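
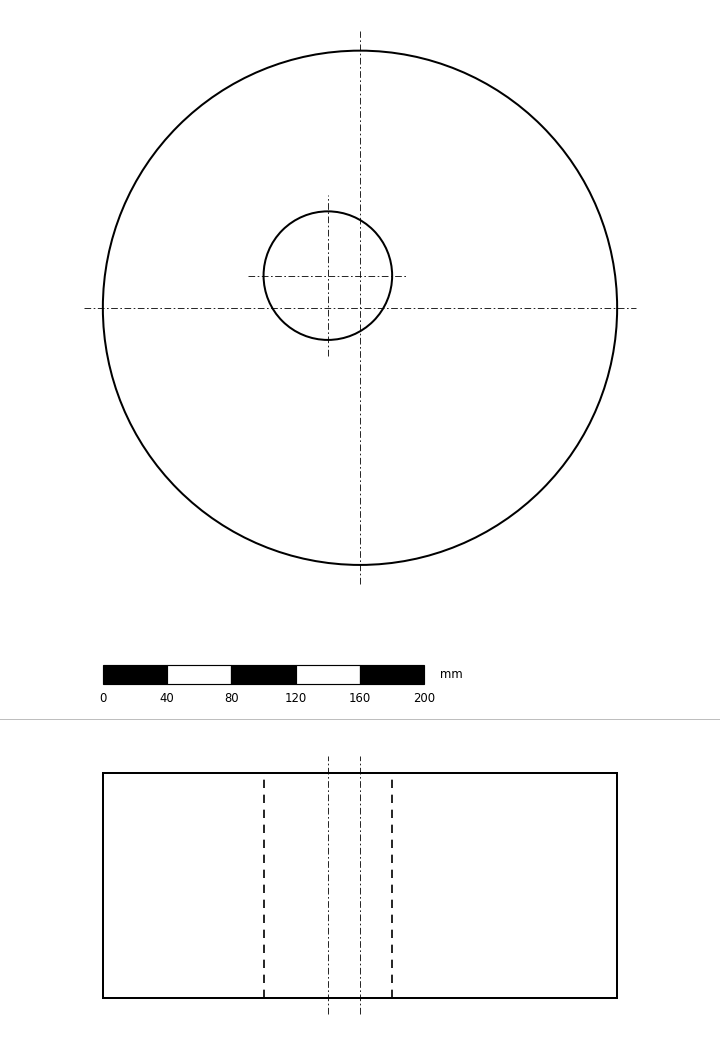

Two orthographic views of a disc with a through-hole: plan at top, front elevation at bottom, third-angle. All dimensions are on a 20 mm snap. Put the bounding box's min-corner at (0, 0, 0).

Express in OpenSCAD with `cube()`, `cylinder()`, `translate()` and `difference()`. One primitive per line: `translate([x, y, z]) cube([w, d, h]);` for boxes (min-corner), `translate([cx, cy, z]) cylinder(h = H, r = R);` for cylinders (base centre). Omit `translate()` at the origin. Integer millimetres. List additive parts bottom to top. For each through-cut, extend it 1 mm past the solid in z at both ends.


difference() {
  translate([160, 160, 0]) cylinder(h = 140, r = 160);
  translate([140, 180, -1]) cylinder(h = 142, r = 40);
}


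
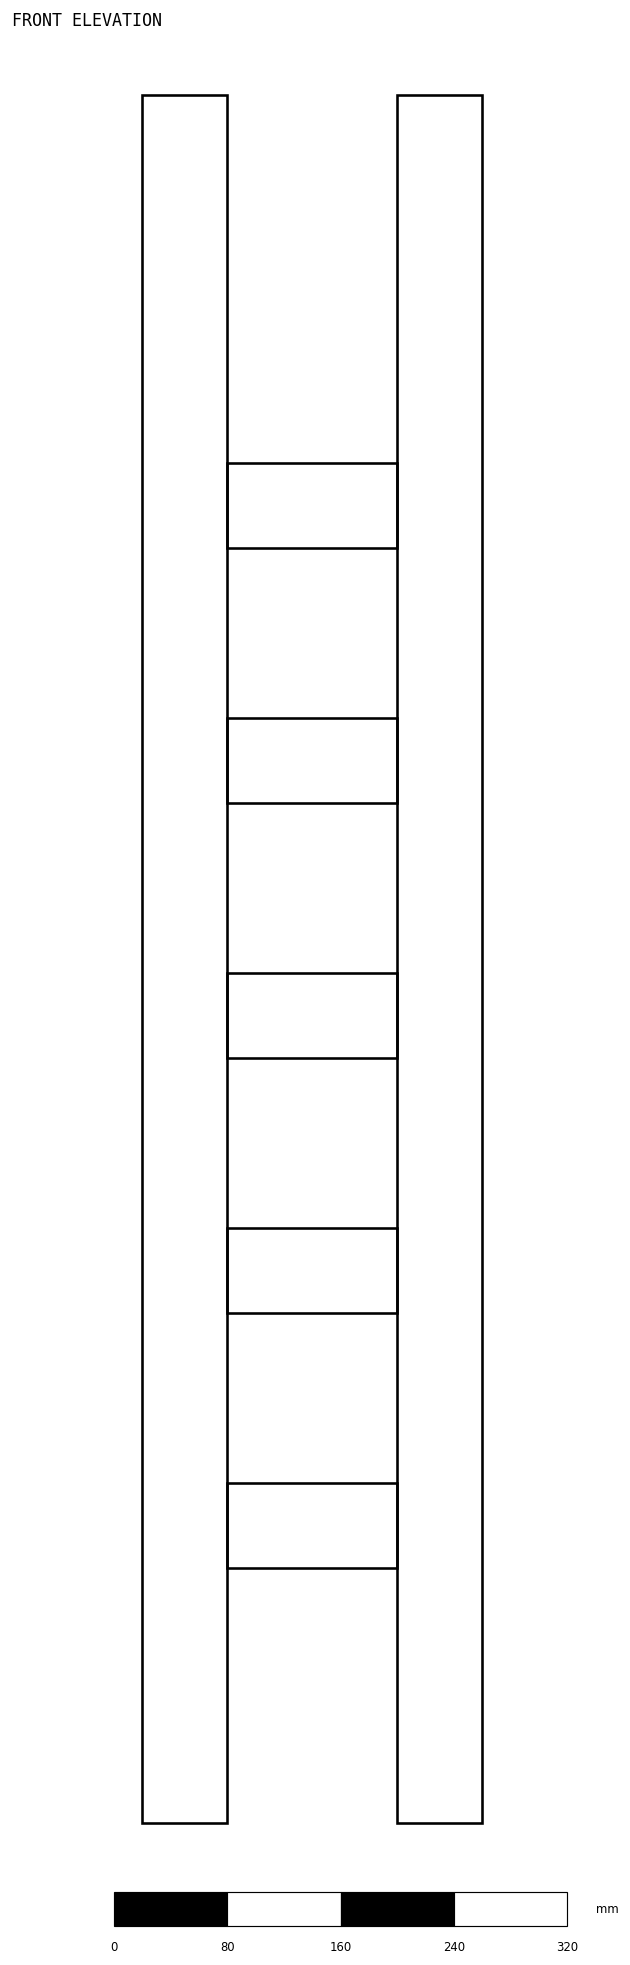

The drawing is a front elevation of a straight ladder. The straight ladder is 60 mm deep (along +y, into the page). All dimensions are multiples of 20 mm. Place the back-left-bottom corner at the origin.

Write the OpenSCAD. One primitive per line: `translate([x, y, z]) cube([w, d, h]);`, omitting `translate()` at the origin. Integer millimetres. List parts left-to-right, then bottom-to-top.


cube([60, 60, 1220]);
translate([60, 0, 180]) cube([120, 60, 60]);
translate([60, 0, 360]) cube([120, 60, 60]);
translate([60, 0, 540]) cube([120, 60, 60]);
translate([60, 0, 720]) cube([120, 60, 60]);
translate([60, 0, 900]) cube([120, 60, 60]);
translate([180, 0, 0]) cube([60, 60, 1220]);


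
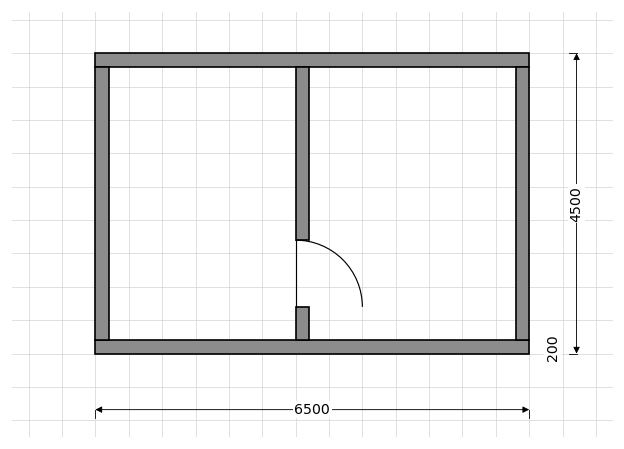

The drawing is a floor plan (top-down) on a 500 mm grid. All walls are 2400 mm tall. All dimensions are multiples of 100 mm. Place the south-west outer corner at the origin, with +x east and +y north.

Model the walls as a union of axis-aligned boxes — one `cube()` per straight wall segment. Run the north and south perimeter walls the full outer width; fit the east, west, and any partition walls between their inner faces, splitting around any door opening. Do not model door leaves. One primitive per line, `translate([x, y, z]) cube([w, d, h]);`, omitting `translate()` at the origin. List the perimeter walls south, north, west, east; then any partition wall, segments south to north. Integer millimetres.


cube([6500, 200, 2400]);
translate([0, 4300, 0]) cube([6500, 200, 2400]);
translate([0, 200, 0]) cube([200, 4100, 2400]);
translate([6300, 200, 0]) cube([200, 4100, 2400]);
translate([3000, 200, 0]) cube([200, 500, 2400]);
translate([3000, 1700, 0]) cube([200, 2600, 2400]);


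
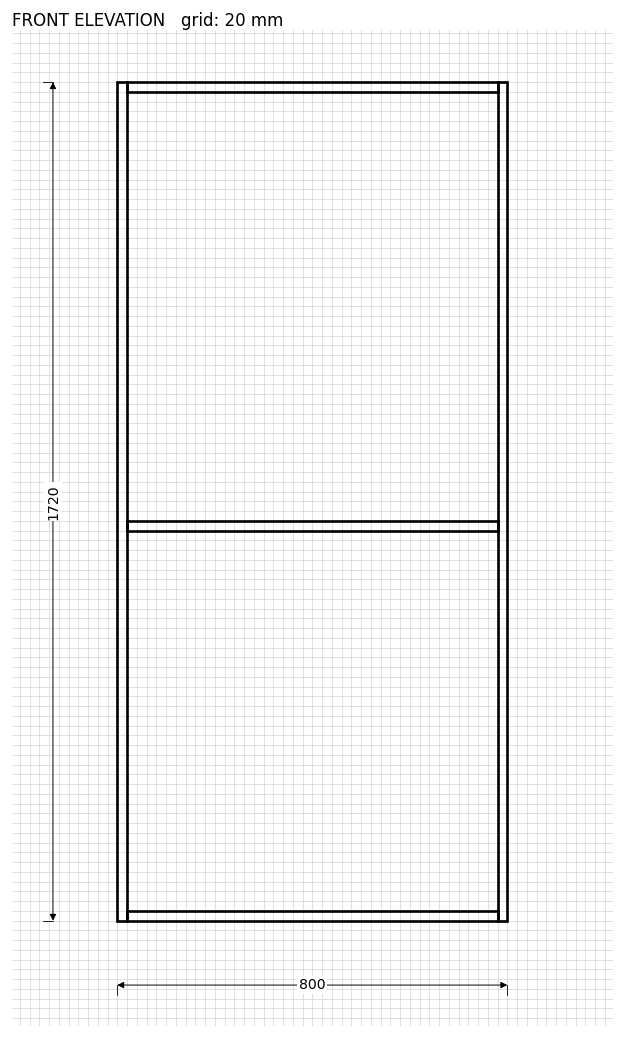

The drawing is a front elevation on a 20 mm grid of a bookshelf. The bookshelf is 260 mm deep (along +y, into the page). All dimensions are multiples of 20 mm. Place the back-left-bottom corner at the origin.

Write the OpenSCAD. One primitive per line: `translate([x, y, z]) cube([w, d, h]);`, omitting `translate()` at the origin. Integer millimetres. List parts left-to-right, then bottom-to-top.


cube([20, 260, 1720]);
translate([20, 0, 0]) cube([760, 260, 20]);
translate([20, 0, 800]) cube([760, 260, 20]);
translate([20, 0, 1700]) cube([760, 260, 20]);
translate([780, 0, 0]) cube([20, 260, 1720]);


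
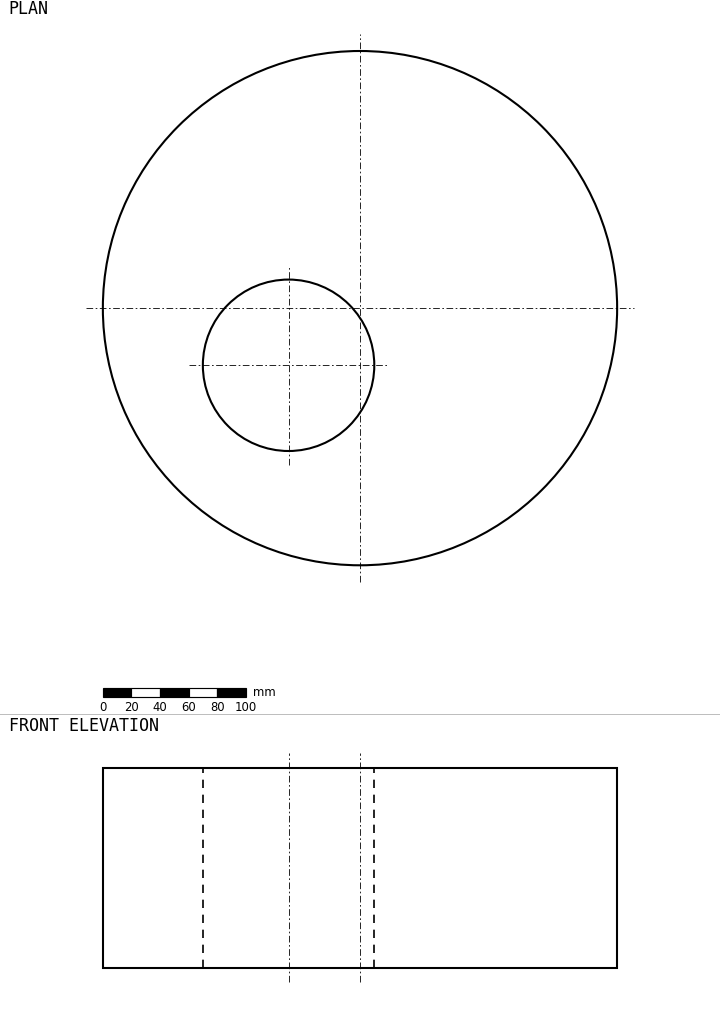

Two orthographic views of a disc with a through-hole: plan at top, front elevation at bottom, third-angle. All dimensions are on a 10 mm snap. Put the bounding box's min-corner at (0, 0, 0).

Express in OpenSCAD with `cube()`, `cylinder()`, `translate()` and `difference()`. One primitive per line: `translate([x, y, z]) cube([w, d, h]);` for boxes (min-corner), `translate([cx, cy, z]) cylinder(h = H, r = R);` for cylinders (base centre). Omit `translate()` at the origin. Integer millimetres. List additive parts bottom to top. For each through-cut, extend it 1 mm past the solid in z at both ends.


difference() {
  translate([180, 180, 0]) cylinder(h = 140, r = 180);
  translate([130, 140, -1]) cylinder(h = 142, r = 60);
}


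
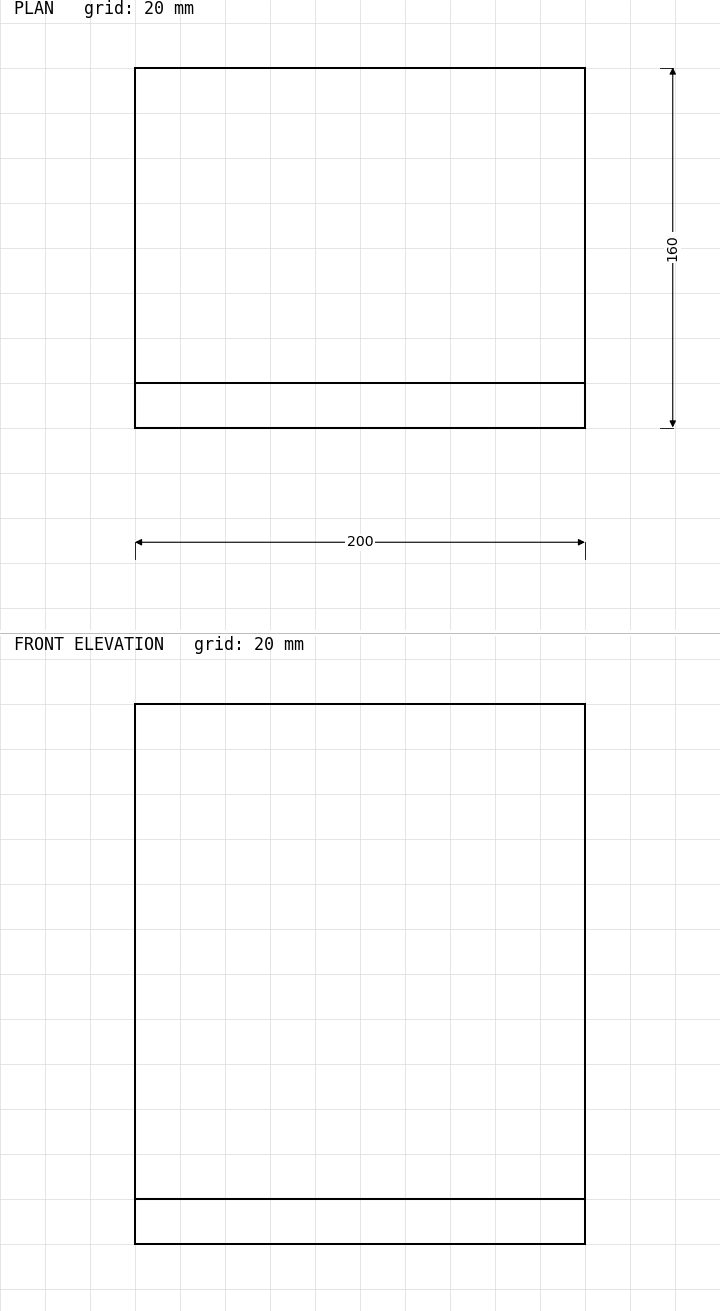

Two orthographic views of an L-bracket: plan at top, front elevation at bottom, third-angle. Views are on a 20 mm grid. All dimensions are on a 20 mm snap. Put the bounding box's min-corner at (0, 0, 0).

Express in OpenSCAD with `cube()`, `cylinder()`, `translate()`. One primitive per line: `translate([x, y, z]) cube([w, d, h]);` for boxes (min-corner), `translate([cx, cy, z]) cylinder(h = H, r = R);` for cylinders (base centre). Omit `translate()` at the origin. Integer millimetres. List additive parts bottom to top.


cube([200, 160, 20]);
translate([0, 0, 20]) cube([200, 20, 220]);


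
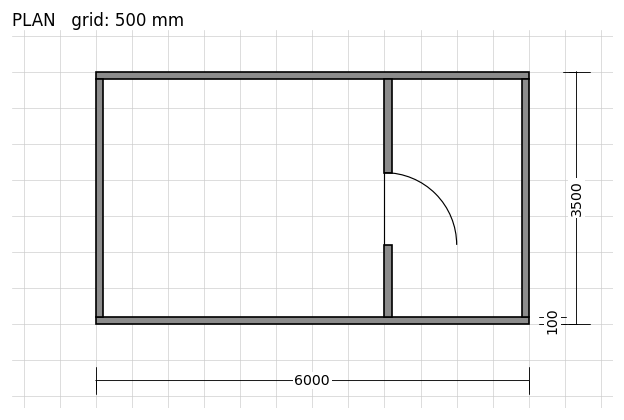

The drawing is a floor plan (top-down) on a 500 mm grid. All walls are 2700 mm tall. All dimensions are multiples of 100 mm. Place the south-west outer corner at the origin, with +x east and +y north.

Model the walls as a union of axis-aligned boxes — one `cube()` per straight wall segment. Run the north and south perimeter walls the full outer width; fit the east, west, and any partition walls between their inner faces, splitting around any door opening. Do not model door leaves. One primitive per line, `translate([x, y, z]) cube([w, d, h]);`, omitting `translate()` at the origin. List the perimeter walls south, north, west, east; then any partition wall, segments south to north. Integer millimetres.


cube([6000, 100, 2700]);
translate([0, 3400, 0]) cube([6000, 100, 2700]);
translate([0, 100, 0]) cube([100, 3300, 2700]);
translate([5900, 100, 0]) cube([100, 3300, 2700]);
translate([4000, 100, 0]) cube([100, 1000, 2700]);
translate([4000, 2100, 0]) cube([100, 1300, 2700]);


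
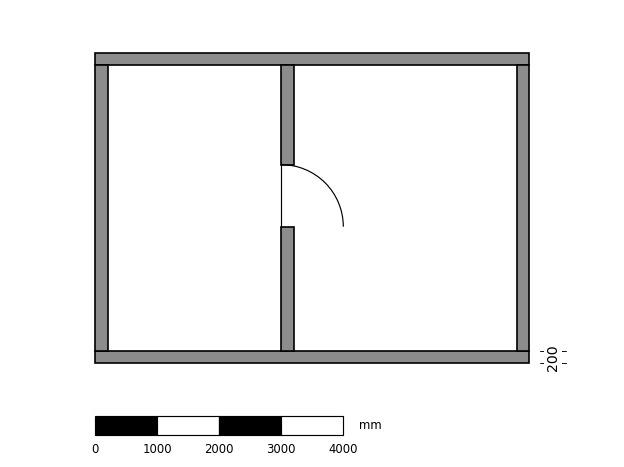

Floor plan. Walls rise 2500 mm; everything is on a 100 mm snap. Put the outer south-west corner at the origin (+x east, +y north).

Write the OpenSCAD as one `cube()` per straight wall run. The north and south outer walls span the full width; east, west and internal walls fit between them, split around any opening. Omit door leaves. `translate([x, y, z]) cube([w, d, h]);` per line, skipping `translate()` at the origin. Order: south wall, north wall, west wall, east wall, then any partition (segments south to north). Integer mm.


cube([7000, 200, 2500]);
translate([0, 4800, 0]) cube([7000, 200, 2500]);
translate([0, 200, 0]) cube([200, 4600, 2500]);
translate([6800, 200, 0]) cube([200, 4600, 2500]);
translate([3000, 200, 0]) cube([200, 2000, 2500]);
translate([3000, 3200, 0]) cube([200, 1600, 2500]);


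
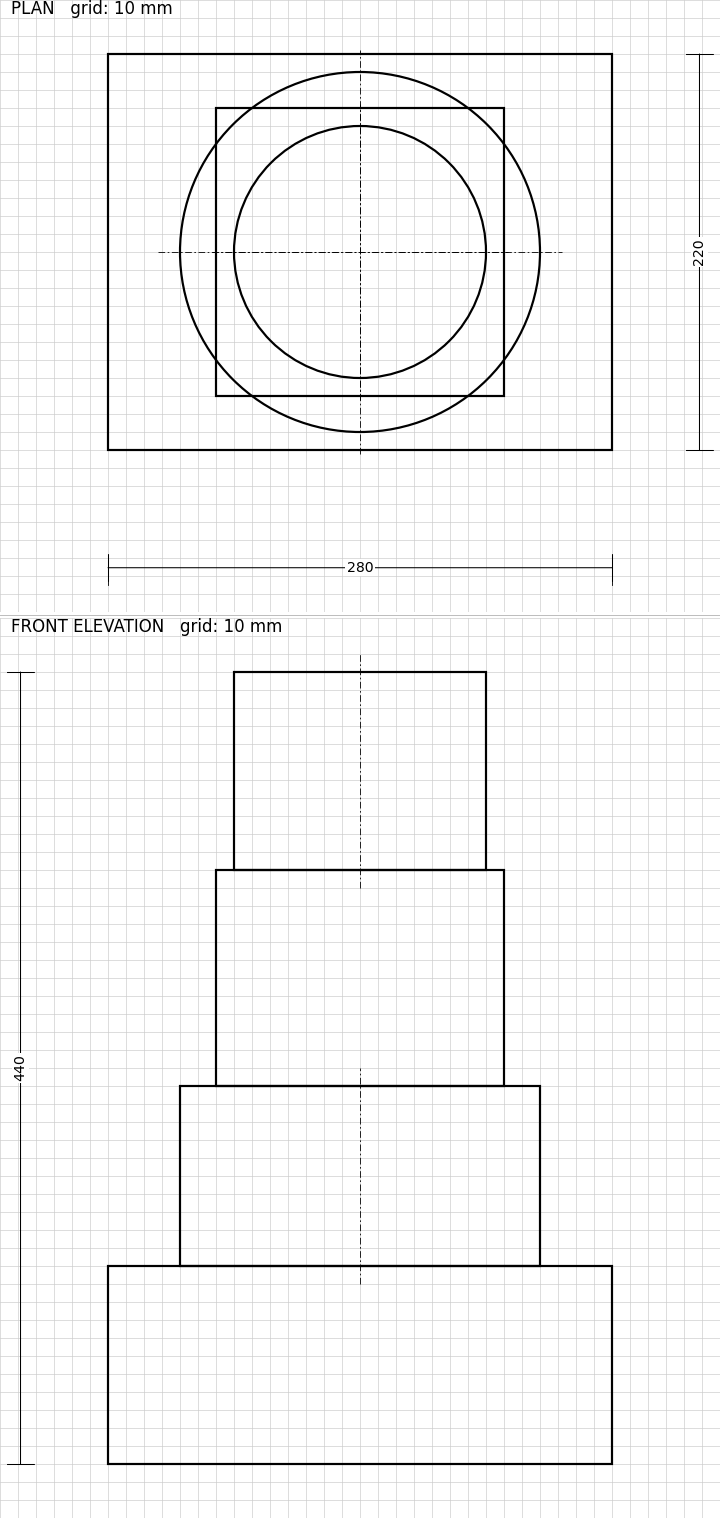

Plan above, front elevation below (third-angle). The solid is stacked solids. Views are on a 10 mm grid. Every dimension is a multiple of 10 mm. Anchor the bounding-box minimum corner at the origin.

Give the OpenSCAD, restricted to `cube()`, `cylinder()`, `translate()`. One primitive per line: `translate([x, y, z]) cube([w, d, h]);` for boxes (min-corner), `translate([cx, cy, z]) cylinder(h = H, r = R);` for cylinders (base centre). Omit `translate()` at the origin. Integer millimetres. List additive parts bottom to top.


cube([280, 220, 110]);
translate([140, 110, 110]) cylinder(h = 100, r = 100);
translate([60, 30, 210]) cube([160, 160, 120]);
translate([140, 110, 330]) cylinder(h = 110, r = 70);


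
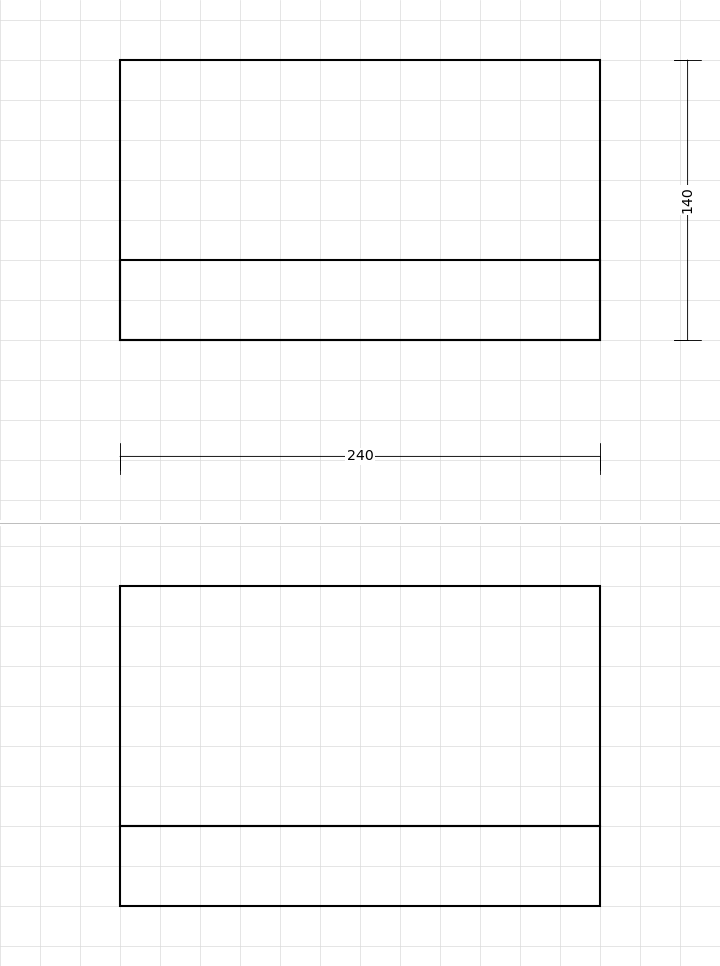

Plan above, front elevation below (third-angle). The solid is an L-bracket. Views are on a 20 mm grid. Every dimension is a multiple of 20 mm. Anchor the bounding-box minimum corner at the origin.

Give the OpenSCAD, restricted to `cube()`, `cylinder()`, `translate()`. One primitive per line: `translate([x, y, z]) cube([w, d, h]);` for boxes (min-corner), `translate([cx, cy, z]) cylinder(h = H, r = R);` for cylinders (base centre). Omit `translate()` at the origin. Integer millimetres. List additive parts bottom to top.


cube([240, 140, 40]);
translate([0, 0, 40]) cube([240, 40, 120]);


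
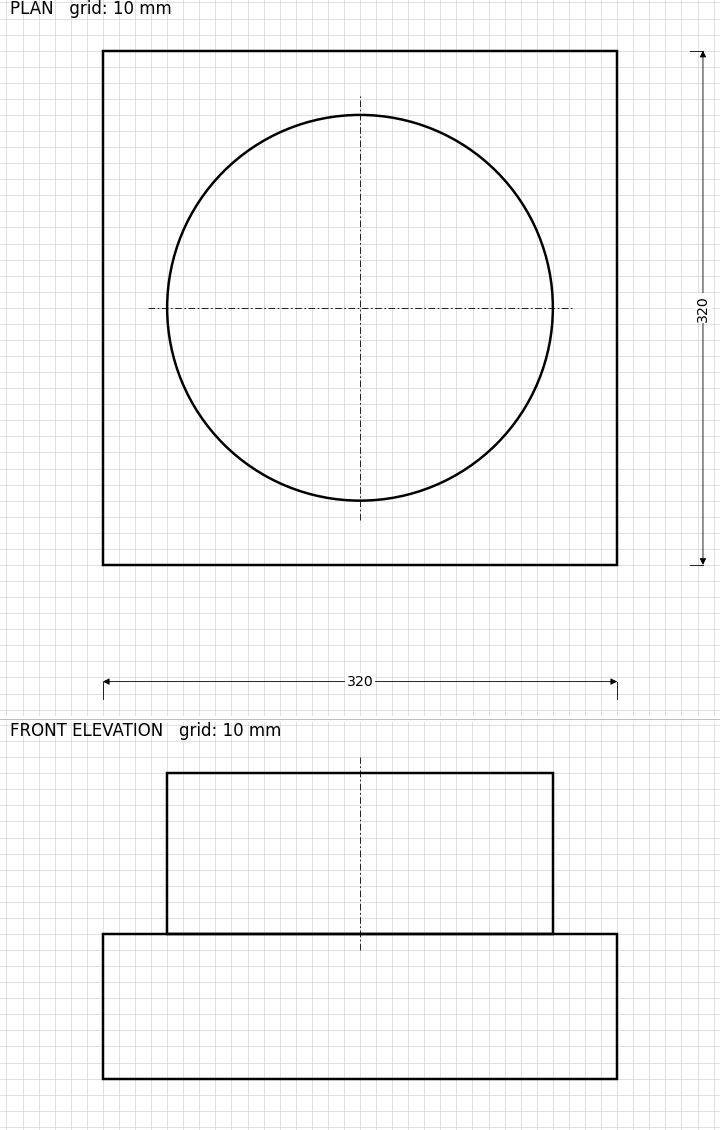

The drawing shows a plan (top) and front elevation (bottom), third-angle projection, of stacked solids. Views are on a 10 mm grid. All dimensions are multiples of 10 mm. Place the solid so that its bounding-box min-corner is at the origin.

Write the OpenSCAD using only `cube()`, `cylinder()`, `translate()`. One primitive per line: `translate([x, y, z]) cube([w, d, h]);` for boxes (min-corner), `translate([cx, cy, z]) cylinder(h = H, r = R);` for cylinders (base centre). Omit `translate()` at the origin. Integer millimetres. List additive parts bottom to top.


cube([320, 320, 90]);
translate([160, 160, 90]) cylinder(h = 100, r = 120);


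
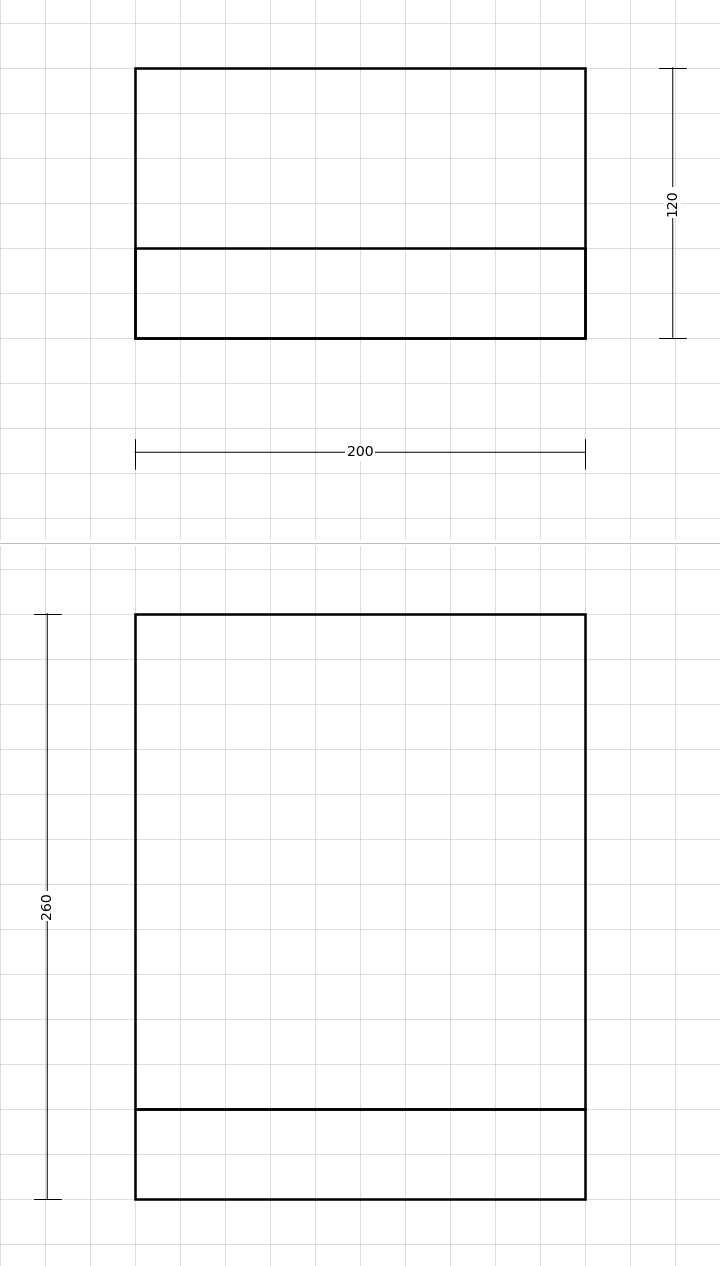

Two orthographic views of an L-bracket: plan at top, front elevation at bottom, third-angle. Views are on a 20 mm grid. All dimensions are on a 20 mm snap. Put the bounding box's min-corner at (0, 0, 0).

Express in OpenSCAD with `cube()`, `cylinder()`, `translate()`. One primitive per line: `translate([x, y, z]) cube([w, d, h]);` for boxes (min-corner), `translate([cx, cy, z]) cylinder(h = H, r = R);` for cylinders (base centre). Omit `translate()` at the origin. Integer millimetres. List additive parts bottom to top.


cube([200, 120, 40]);
translate([0, 0, 40]) cube([200, 40, 220]);


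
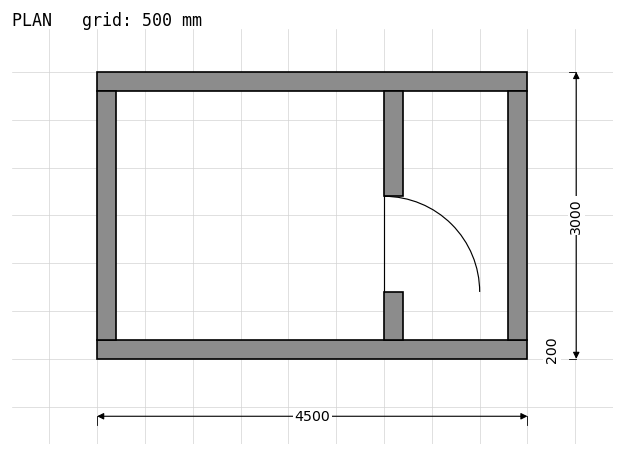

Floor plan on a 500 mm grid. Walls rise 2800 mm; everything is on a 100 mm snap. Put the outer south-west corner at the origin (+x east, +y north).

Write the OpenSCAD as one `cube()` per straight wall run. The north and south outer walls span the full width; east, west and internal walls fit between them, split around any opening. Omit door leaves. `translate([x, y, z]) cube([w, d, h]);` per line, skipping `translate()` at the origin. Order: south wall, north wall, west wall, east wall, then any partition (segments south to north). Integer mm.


cube([4500, 200, 2800]);
translate([0, 2800, 0]) cube([4500, 200, 2800]);
translate([0, 200, 0]) cube([200, 2600, 2800]);
translate([4300, 200, 0]) cube([200, 2600, 2800]);
translate([3000, 200, 0]) cube([200, 500, 2800]);
translate([3000, 1700, 0]) cube([200, 1100, 2800]);


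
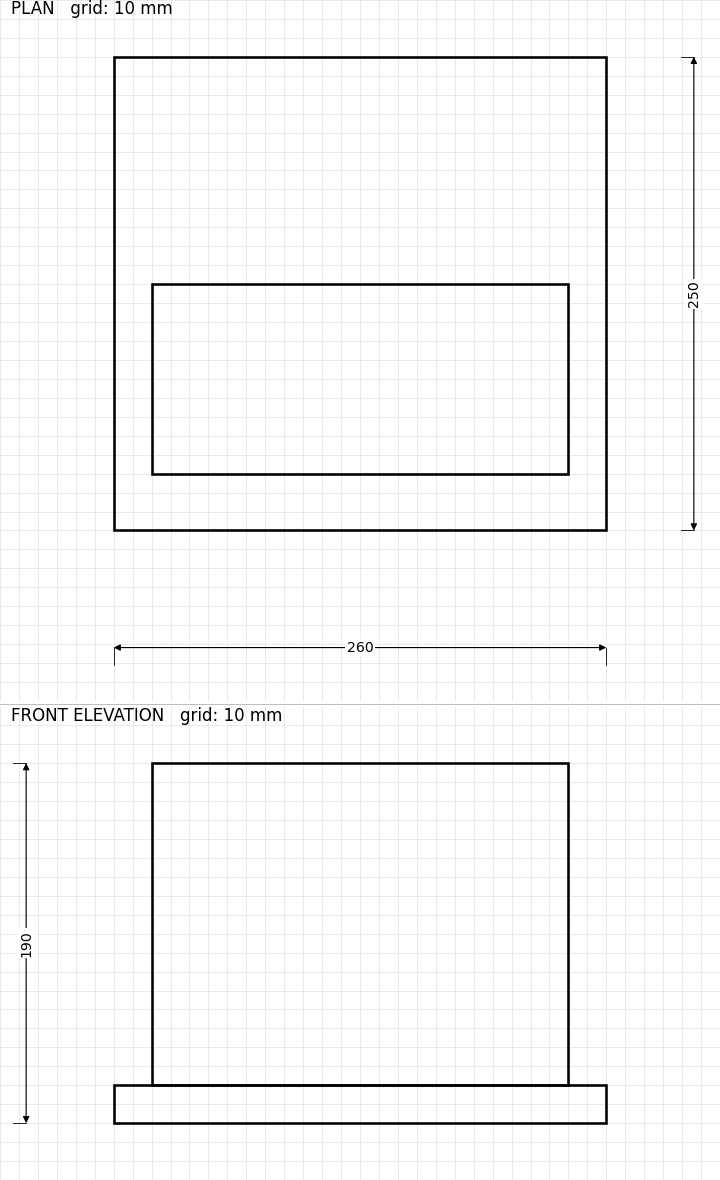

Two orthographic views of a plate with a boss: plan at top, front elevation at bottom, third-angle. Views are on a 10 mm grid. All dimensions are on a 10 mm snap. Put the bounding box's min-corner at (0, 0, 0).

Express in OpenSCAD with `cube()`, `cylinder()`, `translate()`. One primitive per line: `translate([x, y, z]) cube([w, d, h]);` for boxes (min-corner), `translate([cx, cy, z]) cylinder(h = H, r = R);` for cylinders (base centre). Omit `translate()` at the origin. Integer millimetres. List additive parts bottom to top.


cube([260, 250, 20]);
translate([20, 30, 20]) cube([220, 100, 170]);


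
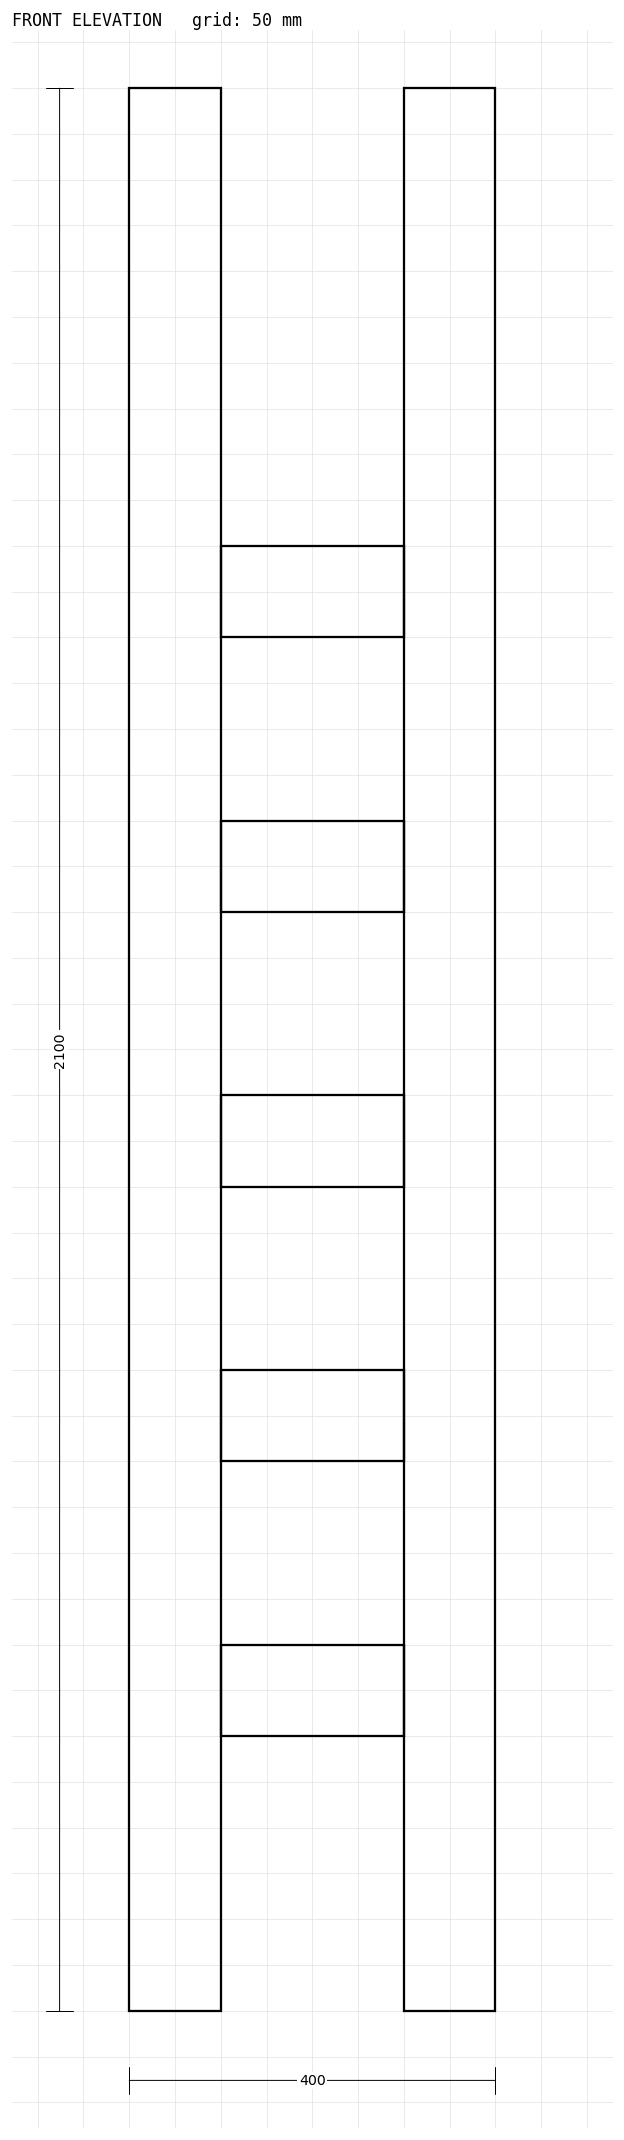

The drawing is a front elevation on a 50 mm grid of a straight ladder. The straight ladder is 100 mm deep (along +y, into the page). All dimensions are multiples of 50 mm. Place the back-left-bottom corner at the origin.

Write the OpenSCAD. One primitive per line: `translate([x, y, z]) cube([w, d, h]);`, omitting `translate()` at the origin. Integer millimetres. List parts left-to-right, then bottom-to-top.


cube([100, 100, 2100]);
translate([100, 0, 300]) cube([200, 100, 100]);
translate([100, 0, 600]) cube([200, 100, 100]);
translate([100, 0, 900]) cube([200, 100, 100]);
translate([100, 0, 1200]) cube([200, 100, 100]);
translate([100, 0, 1500]) cube([200, 100, 100]);
translate([300, 0, 0]) cube([100, 100, 2100]);


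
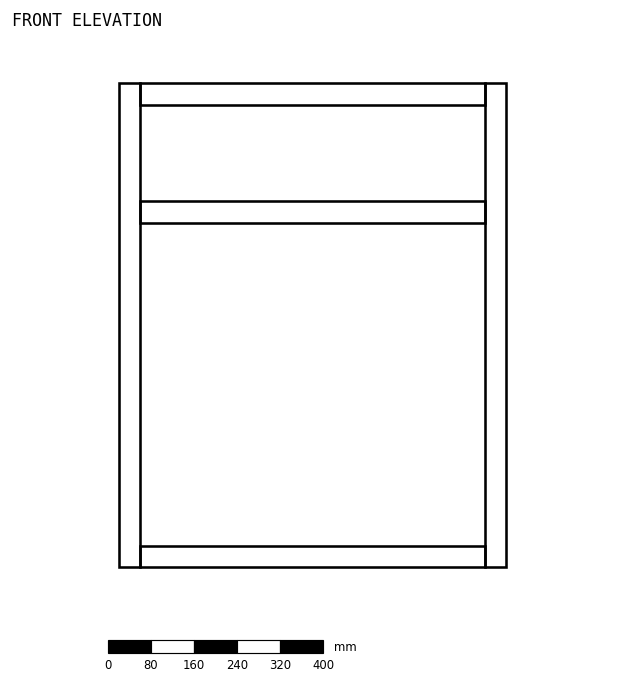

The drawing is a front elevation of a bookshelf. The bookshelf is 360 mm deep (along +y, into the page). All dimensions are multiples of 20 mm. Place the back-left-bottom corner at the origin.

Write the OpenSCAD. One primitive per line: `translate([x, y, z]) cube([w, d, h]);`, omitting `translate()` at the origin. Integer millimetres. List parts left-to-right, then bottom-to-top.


cube([40, 360, 900]);
translate([40, 0, 0]) cube([640, 360, 40]);
translate([40, 0, 640]) cube([640, 360, 40]);
translate([40, 0, 860]) cube([640, 360, 40]);
translate([680, 0, 0]) cube([40, 360, 900]);


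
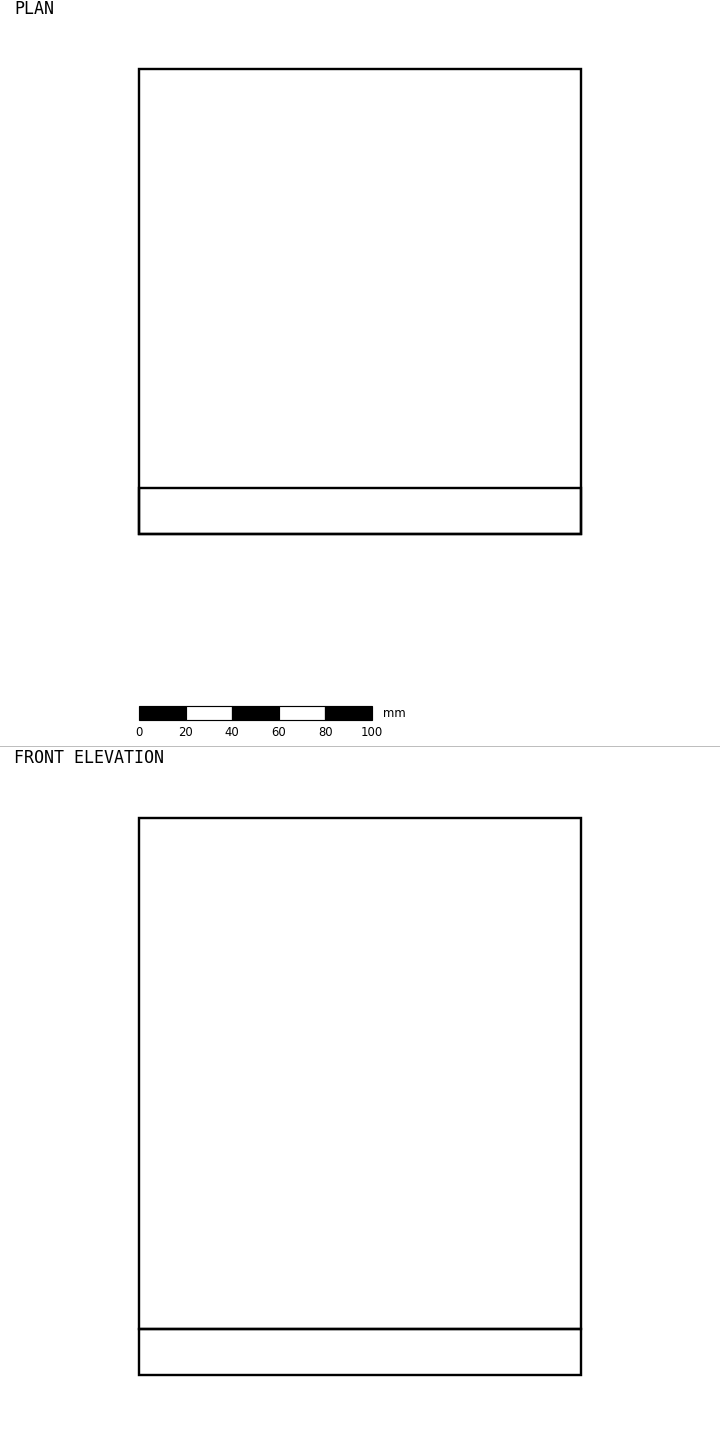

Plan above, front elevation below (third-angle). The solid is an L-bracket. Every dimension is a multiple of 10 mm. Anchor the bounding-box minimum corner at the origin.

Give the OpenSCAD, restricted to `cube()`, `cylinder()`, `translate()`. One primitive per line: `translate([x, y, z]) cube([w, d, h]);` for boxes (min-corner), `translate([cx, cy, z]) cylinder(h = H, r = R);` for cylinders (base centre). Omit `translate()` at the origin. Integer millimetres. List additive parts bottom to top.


cube([190, 200, 20]);
translate([0, 0, 20]) cube([190, 20, 220]);


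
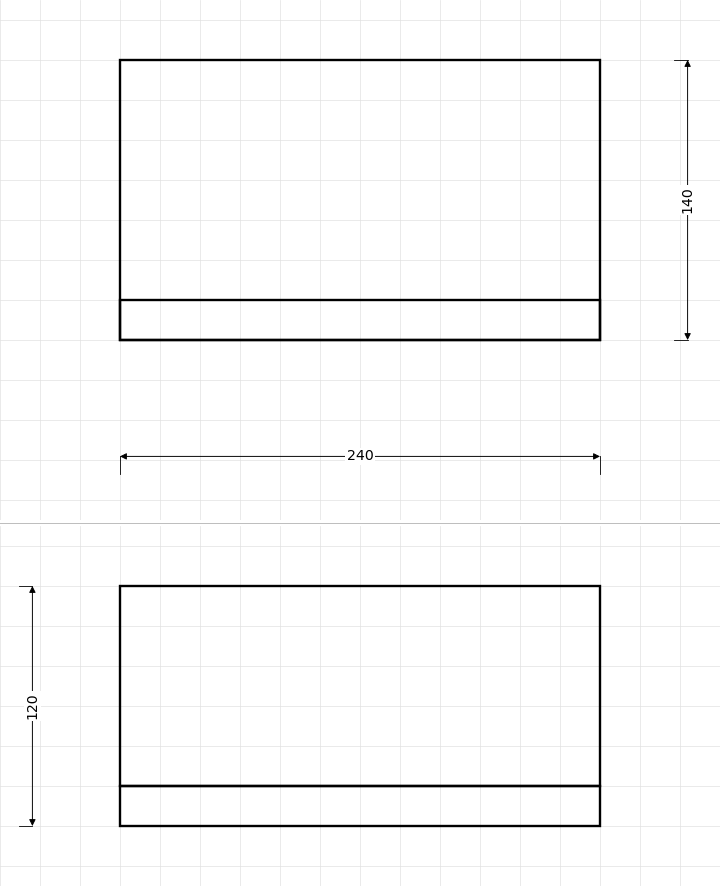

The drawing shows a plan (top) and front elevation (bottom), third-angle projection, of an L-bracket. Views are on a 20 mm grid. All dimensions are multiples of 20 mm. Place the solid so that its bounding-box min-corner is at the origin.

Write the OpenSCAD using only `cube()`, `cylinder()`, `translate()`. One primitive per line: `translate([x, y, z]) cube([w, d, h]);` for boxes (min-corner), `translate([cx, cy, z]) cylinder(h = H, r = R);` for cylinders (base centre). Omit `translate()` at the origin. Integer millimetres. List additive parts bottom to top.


cube([240, 140, 20]);
translate([0, 0, 20]) cube([240, 20, 100]);


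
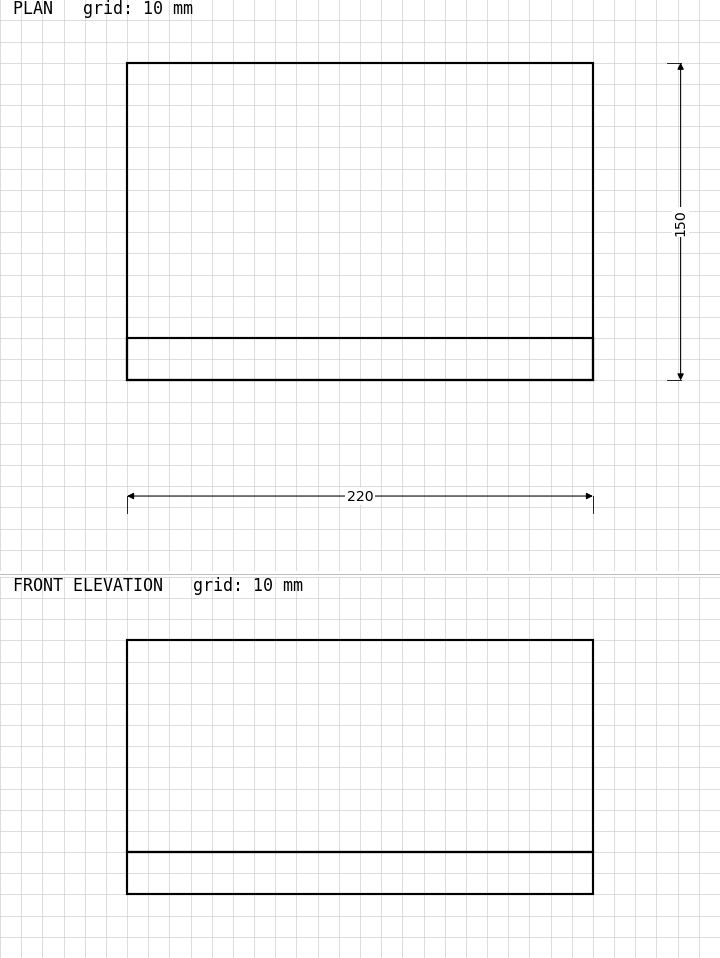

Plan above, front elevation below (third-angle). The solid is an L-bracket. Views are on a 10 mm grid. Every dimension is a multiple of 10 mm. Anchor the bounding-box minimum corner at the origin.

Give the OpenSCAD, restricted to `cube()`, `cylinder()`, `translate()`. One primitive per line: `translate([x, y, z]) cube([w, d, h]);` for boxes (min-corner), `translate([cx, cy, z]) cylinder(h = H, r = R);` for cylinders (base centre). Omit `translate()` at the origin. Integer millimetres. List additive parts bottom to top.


cube([220, 150, 20]);
translate([0, 0, 20]) cube([220, 20, 100]);


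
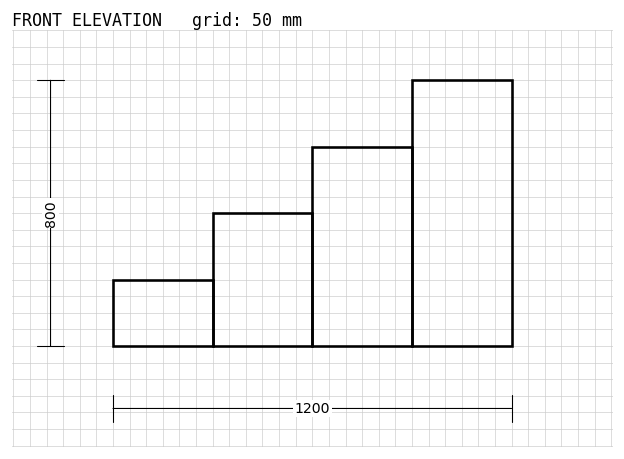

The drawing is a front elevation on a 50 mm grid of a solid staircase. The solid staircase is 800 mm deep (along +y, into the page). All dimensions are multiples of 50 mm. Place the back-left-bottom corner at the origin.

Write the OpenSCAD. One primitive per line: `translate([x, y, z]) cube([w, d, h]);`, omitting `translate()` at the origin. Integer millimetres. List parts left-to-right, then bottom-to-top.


cube([300, 800, 200]);
translate([300, 0, 0]) cube([300, 800, 400]);
translate([600, 0, 0]) cube([300, 800, 600]);
translate([900, 0, 0]) cube([300, 800, 800]);


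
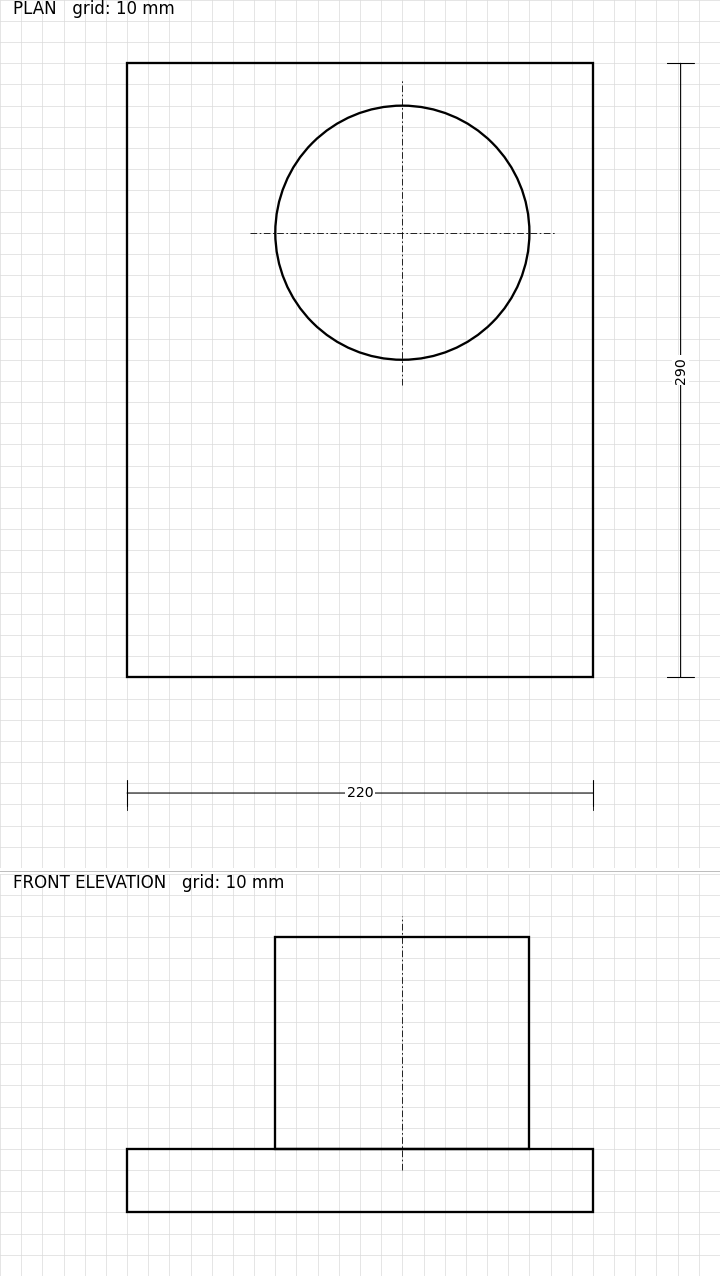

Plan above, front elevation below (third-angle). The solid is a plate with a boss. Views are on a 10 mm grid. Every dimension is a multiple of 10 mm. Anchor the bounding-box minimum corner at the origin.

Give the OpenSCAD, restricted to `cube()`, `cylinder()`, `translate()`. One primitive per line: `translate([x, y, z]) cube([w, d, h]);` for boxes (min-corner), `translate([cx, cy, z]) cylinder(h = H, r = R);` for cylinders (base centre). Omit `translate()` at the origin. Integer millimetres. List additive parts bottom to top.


cube([220, 290, 30]);
translate([130, 210, 30]) cylinder(h = 100, r = 60);


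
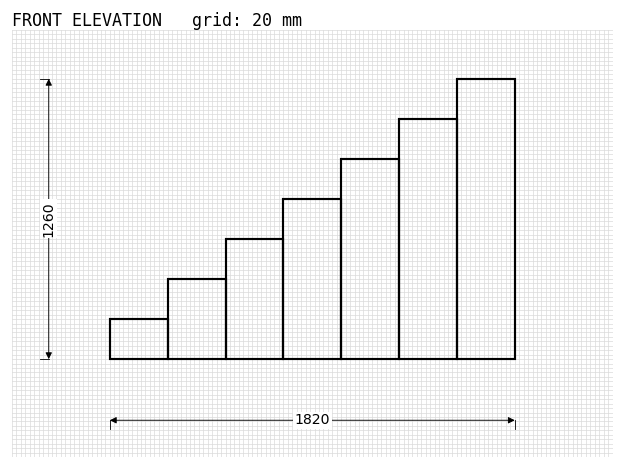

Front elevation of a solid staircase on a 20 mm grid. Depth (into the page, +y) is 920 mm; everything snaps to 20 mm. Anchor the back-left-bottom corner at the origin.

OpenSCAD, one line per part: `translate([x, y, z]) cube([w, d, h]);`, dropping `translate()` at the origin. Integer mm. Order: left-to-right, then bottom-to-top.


cube([260, 920, 180]);
translate([260, 0, 0]) cube([260, 920, 360]);
translate([520, 0, 0]) cube([260, 920, 540]);
translate([780, 0, 0]) cube([260, 920, 720]);
translate([1040, 0, 0]) cube([260, 920, 900]);
translate([1300, 0, 0]) cube([260, 920, 1080]);
translate([1560, 0, 0]) cube([260, 920, 1260]);


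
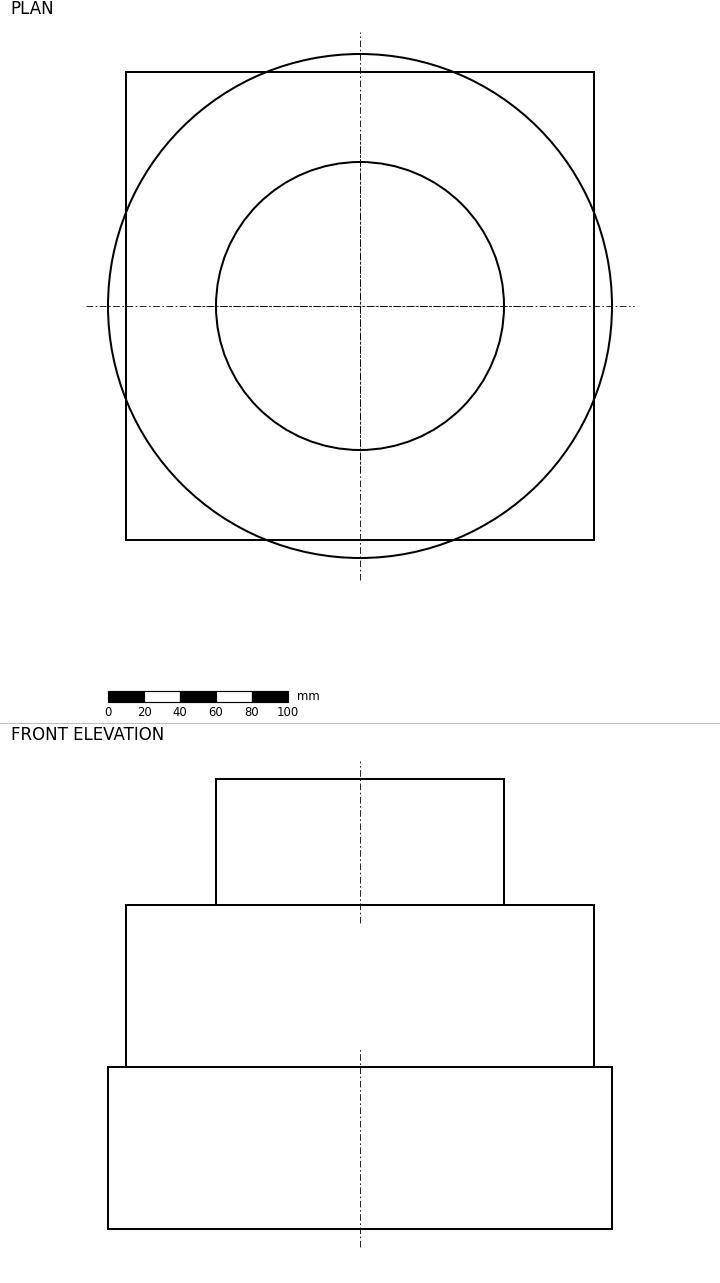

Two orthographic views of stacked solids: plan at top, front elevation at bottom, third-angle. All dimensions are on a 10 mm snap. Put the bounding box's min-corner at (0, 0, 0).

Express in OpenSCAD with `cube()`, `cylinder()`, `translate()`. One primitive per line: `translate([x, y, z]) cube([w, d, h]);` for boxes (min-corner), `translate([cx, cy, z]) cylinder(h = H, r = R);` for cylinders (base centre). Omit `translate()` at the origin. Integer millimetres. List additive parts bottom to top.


translate([140, 140, 0]) cylinder(h = 90, r = 140);
translate([10, 10, 90]) cube([260, 260, 90]);
translate([140, 140, 180]) cylinder(h = 70, r = 80);


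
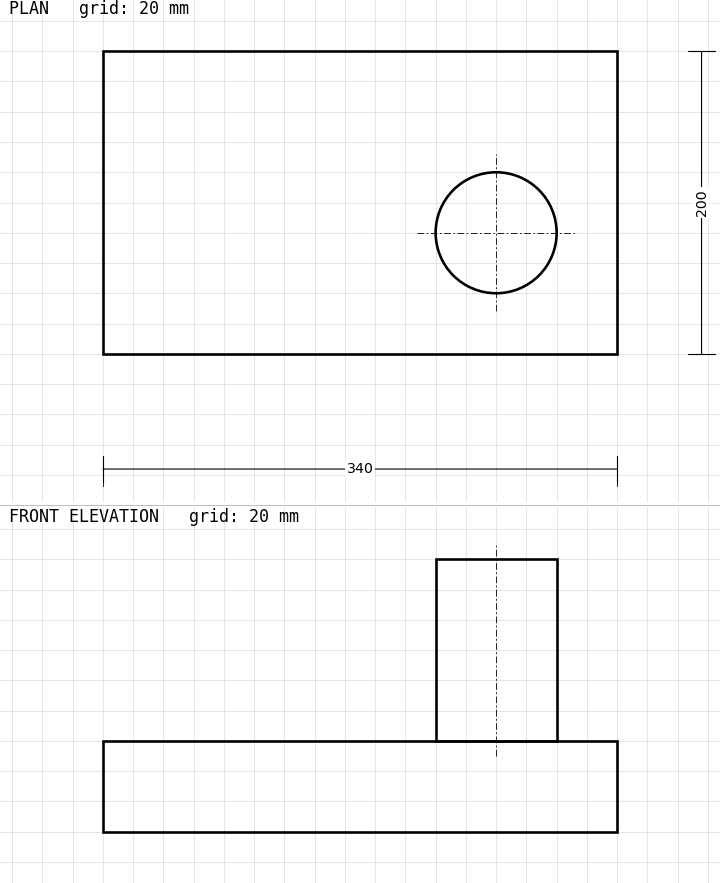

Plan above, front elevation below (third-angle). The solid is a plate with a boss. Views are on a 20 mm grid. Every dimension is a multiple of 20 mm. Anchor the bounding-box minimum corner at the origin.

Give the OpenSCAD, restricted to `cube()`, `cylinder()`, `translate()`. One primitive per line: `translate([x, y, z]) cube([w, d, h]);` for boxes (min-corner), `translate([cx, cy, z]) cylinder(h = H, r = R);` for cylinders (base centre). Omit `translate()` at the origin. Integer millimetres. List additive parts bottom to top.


cube([340, 200, 60]);
translate([260, 80, 60]) cylinder(h = 120, r = 40);


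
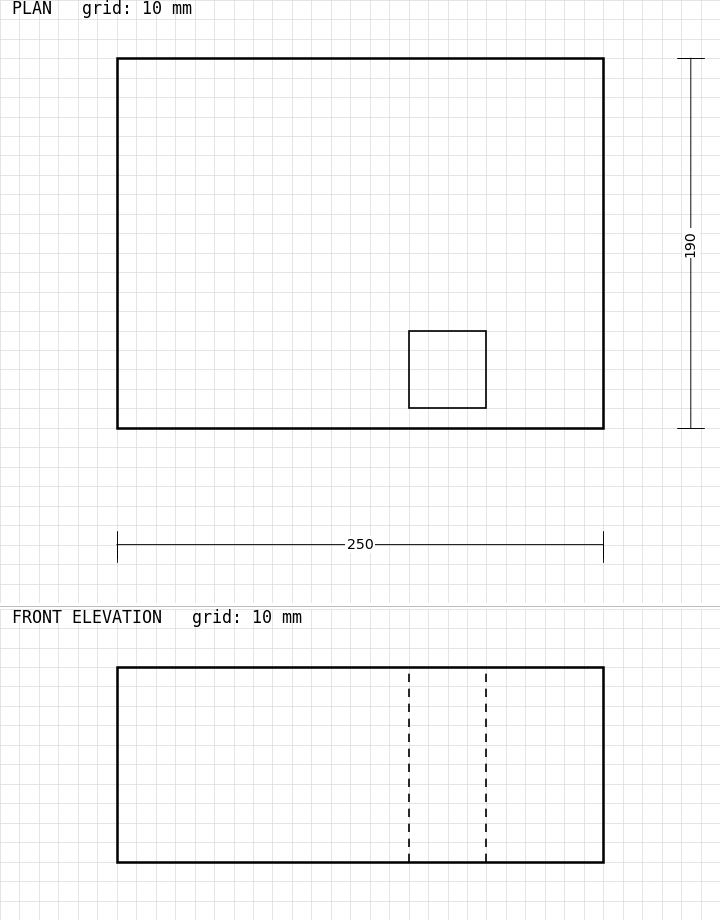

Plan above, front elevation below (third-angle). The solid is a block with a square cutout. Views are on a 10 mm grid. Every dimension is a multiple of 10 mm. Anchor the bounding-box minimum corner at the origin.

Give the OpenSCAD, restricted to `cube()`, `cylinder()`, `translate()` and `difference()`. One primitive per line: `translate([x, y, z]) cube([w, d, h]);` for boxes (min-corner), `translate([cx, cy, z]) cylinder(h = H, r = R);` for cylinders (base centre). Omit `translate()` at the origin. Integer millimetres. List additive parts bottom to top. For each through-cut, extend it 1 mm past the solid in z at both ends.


difference() {
  cube([250, 190, 100]);
  translate([150, 10, -1]) cube([40, 40, 102]);
}


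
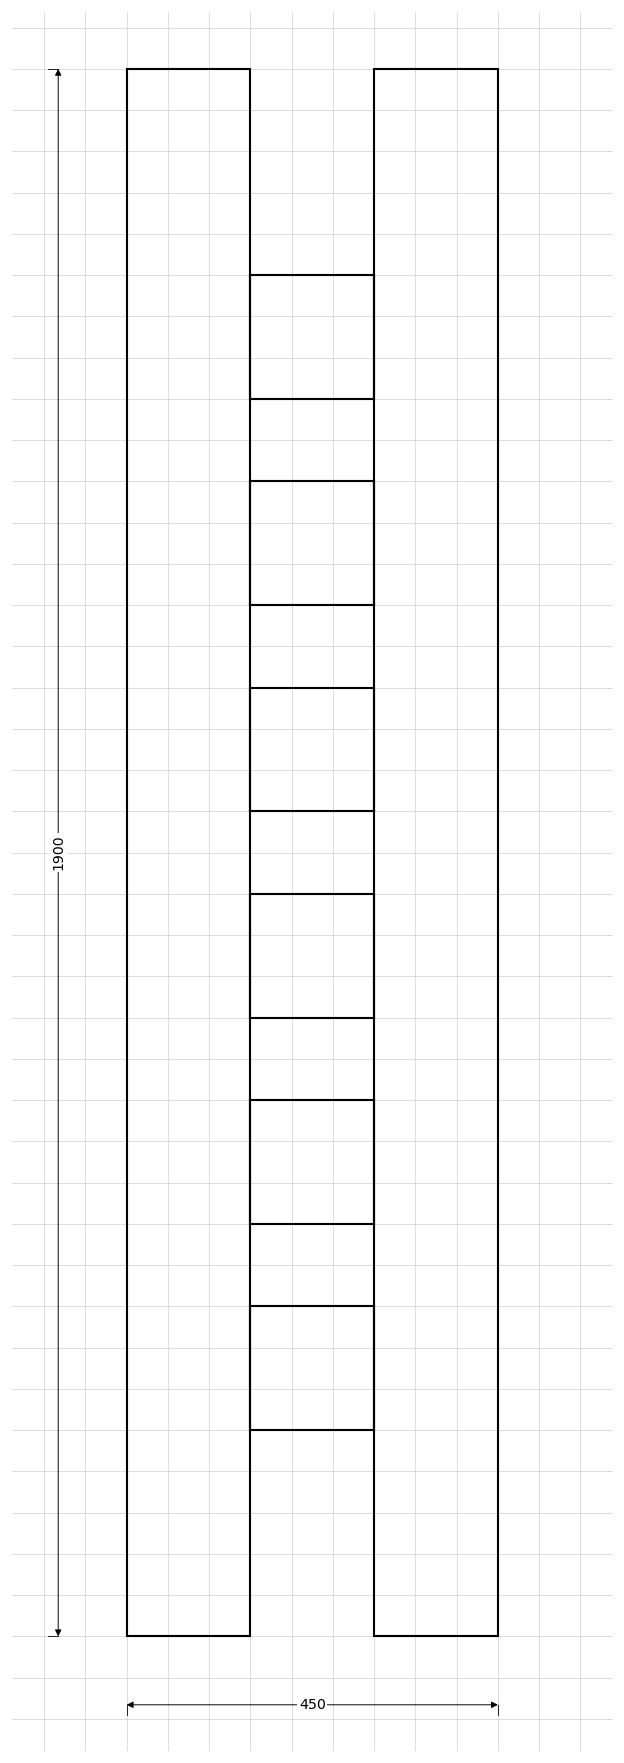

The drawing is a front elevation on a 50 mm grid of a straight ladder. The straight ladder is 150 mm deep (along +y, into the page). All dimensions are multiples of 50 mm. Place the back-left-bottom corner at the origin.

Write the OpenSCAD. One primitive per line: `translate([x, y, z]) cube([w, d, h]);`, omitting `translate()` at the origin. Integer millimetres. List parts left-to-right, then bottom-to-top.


cube([150, 150, 1900]);
translate([150, 0, 250]) cube([150, 150, 150]);
translate([150, 0, 500]) cube([150, 150, 150]);
translate([150, 0, 750]) cube([150, 150, 150]);
translate([150, 0, 1000]) cube([150, 150, 150]);
translate([150, 0, 1250]) cube([150, 150, 150]);
translate([150, 0, 1500]) cube([150, 150, 150]);
translate([300, 0, 0]) cube([150, 150, 1900]);


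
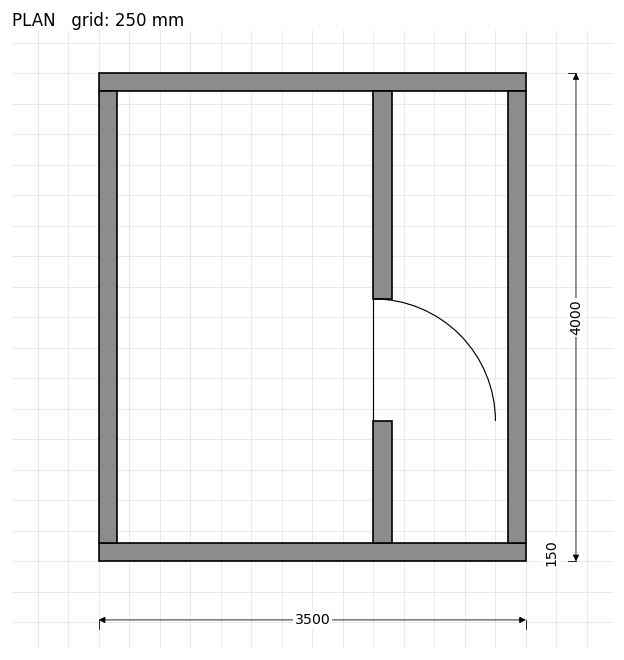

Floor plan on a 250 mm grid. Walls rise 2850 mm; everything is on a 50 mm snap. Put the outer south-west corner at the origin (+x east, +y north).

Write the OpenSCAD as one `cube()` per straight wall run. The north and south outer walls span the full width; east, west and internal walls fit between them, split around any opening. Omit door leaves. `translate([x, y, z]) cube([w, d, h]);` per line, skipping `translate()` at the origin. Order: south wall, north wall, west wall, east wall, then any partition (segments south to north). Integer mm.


cube([3500, 150, 2850]);
translate([0, 3850, 0]) cube([3500, 150, 2850]);
translate([0, 150, 0]) cube([150, 3700, 2850]);
translate([3350, 150, 0]) cube([150, 3700, 2850]);
translate([2250, 150, 0]) cube([150, 1000, 2850]);
translate([2250, 2150, 0]) cube([150, 1700, 2850]);


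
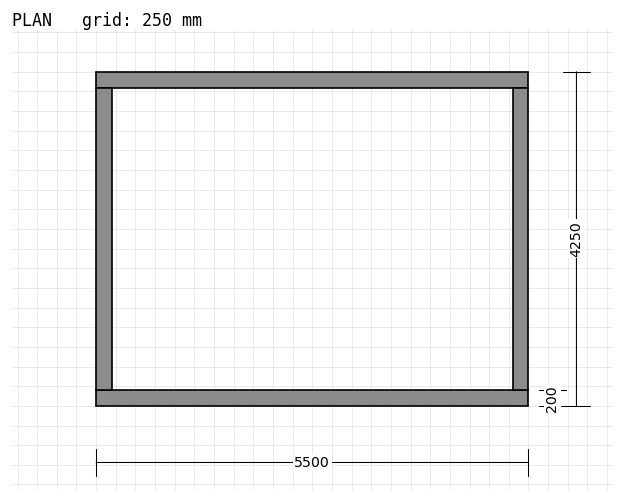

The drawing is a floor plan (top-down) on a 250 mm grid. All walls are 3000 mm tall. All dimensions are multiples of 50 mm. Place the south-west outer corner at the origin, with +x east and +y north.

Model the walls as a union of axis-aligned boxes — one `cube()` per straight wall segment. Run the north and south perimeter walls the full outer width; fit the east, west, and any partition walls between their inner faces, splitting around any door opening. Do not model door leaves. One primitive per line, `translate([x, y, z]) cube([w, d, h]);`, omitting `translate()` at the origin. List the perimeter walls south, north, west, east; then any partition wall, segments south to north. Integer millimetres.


cube([5500, 200, 3000]);
translate([0, 4050, 0]) cube([5500, 200, 3000]);
translate([0, 200, 0]) cube([200, 3850, 3000]);
translate([5300, 200, 0]) cube([200, 3850, 3000]);


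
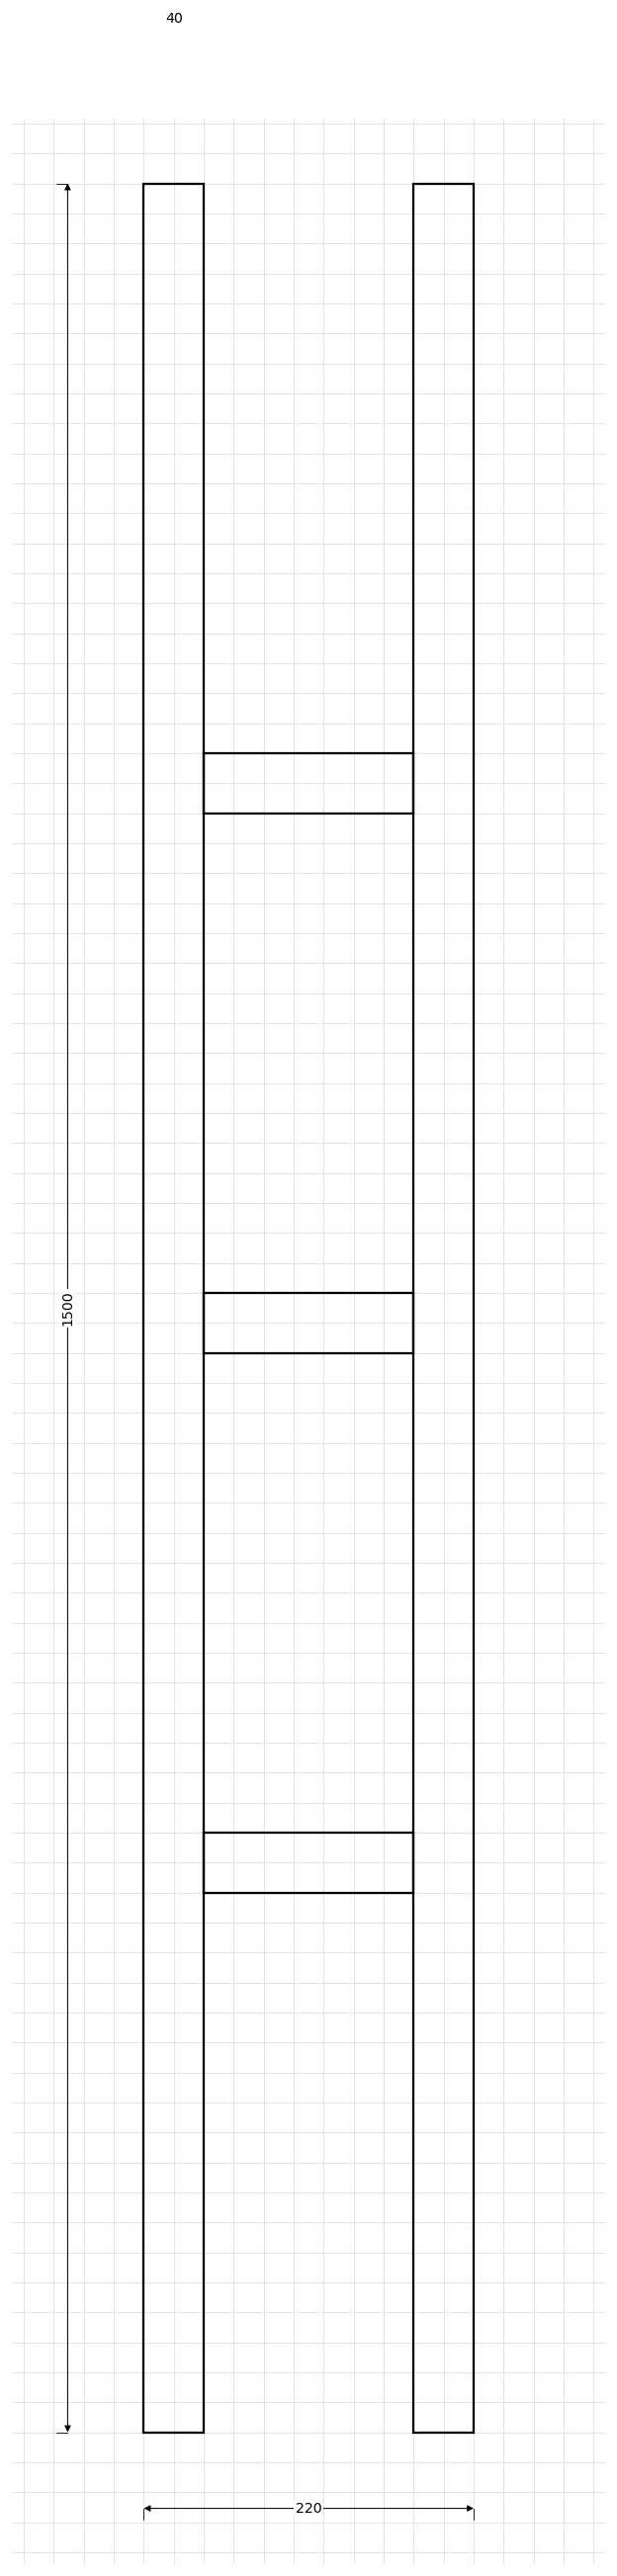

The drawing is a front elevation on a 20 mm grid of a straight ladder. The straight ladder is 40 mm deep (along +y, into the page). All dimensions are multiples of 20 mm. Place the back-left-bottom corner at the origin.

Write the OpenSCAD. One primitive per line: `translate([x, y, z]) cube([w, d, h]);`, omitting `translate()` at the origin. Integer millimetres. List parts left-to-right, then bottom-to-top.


cube([40, 40, 1500]);
translate([40, 0, 360]) cube([140, 40, 40]);
translate([40, 0, 720]) cube([140, 40, 40]);
translate([40, 0, 1080]) cube([140, 40, 40]);
translate([180, 0, 0]) cube([40, 40, 1500]);


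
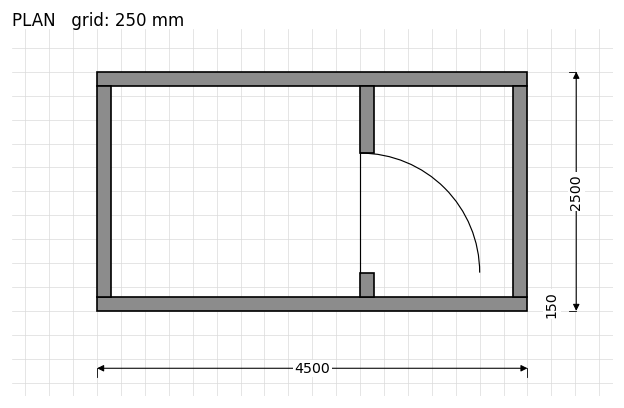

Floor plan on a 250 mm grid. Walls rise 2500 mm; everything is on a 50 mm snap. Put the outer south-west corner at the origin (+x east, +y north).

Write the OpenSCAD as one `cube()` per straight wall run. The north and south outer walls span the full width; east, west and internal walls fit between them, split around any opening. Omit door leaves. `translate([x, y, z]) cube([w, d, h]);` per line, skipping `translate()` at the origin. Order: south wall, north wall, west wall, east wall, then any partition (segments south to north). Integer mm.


cube([4500, 150, 2500]);
translate([0, 2350, 0]) cube([4500, 150, 2500]);
translate([0, 150, 0]) cube([150, 2200, 2500]);
translate([4350, 150, 0]) cube([150, 2200, 2500]);
translate([2750, 150, 0]) cube([150, 250, 2500]);
translate([2750, 1650, 0]) cube([150, 700, 2500]);


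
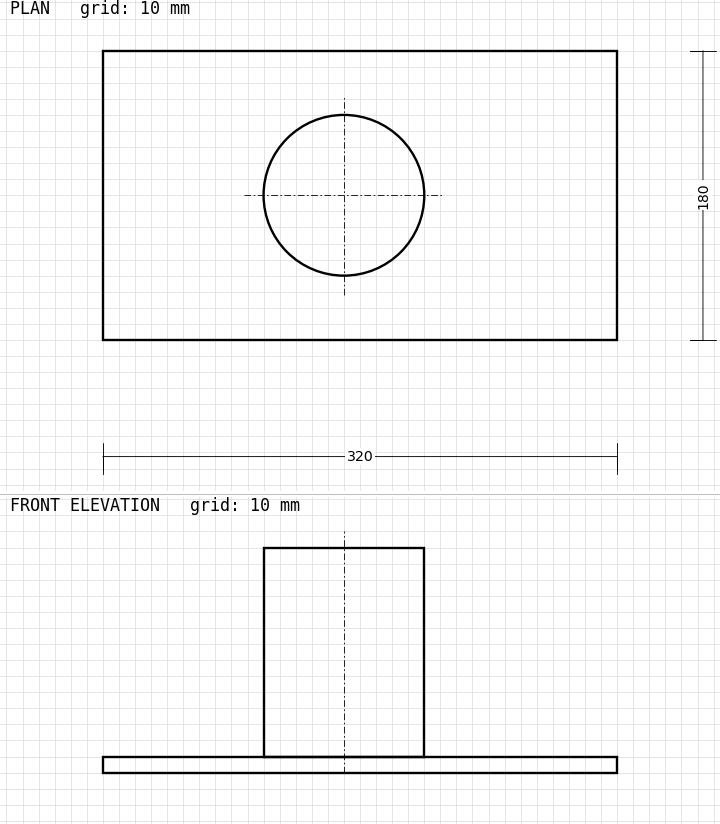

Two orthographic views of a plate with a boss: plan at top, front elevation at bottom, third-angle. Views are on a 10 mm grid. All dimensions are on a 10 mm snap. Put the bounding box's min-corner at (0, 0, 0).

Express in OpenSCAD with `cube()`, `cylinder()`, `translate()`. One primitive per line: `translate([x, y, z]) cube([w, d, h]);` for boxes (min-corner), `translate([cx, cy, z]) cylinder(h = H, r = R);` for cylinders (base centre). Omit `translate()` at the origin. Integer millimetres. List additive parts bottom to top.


cube([320, 180, 10]);
translate([150, 90, 10]) cylinder(h = 130, r = 50);


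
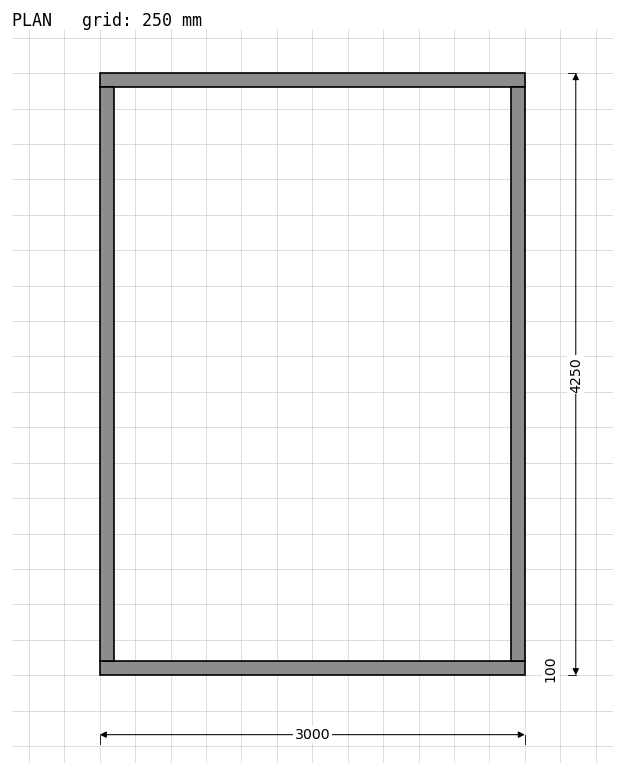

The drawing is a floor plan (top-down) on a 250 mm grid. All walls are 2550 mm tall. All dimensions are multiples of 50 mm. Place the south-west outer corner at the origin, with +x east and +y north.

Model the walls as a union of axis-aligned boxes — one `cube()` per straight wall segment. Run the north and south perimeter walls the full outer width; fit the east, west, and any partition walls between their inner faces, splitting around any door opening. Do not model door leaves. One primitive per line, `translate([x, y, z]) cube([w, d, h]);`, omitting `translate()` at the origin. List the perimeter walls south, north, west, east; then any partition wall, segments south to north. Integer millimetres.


cube([3000, 100, 2550]);
translate([0, 4150, 0]) cube([3000, 100, 2550]);
translate([0, 100, 0]) cube([100, 4050, 2550]);
translate([2900, 100, 0]) cube([100, 4050, 2550]);


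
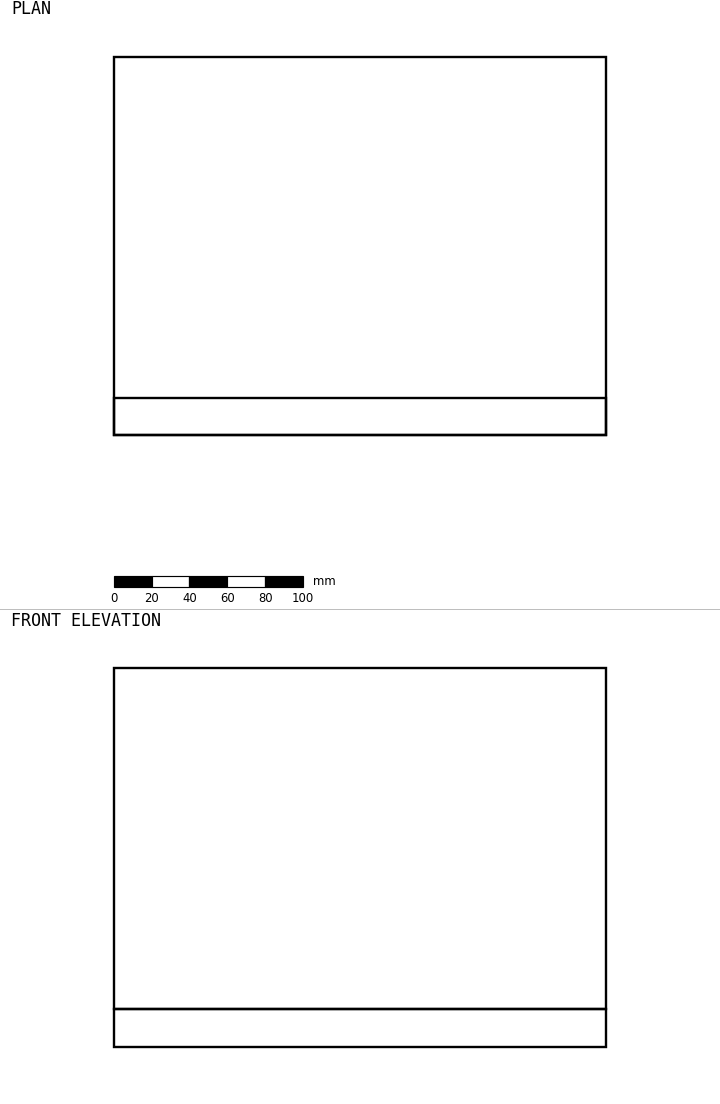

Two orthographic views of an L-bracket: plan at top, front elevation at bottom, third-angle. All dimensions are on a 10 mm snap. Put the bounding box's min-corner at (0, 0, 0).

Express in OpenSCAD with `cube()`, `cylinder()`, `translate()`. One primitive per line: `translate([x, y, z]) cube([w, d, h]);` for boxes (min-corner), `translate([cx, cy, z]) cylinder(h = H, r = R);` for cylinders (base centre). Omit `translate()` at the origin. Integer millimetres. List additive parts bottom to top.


cube([260, 200, 20]);
translate([0, 0, 20]) cube([260, 20, 180]);
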